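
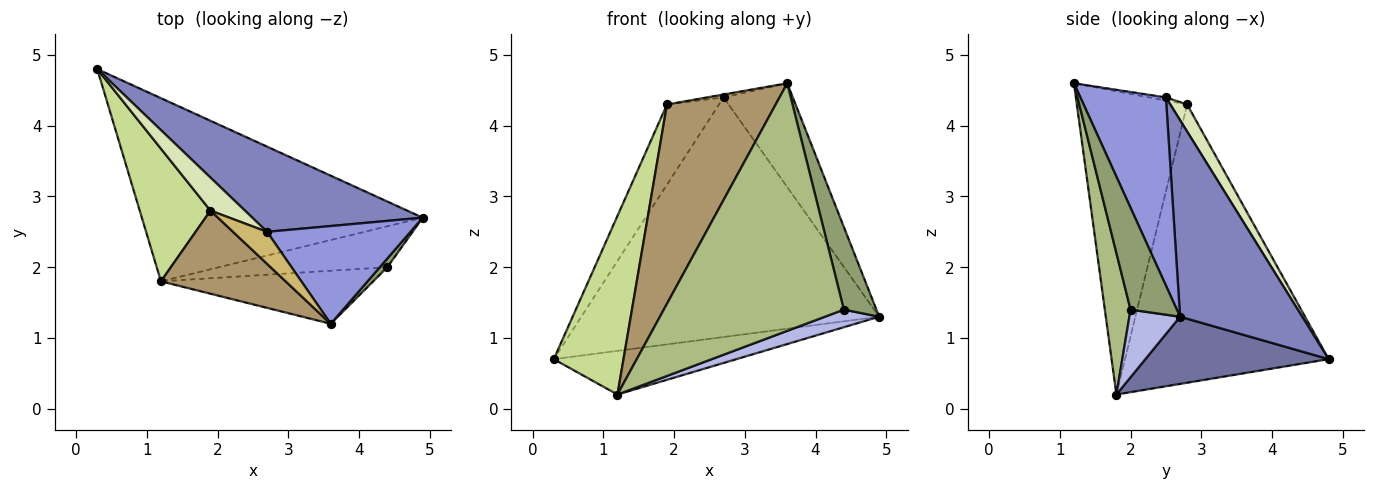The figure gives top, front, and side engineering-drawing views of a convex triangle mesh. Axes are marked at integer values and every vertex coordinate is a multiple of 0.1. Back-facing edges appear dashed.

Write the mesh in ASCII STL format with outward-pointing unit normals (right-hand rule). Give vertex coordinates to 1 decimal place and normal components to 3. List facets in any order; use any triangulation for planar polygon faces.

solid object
 facet normal 0.227 0.226 -0.947
  outer loop
   vertex 1.2 1.8 0.2
   vertex 0.3 4.8 0.7
   vertex 4.9 2.7 1.3
  endloop
 endfacet
 facet normal 0.360 0.879 0.313
  outer loop
   vertex 2.7 2.5 4.4
   vertex 4.9 2.7 1.3
   vertex 0.3 4.8 0.7
  endloop
 endfacet
 facet normal 0.669 0.541 0.510
  outer loop
   vertex 2.7 2.5 4.4
   vertex 3.6 1.2 4.6
   vertex 4.9 2.7 1.3
  endloop
 endfacet
 facet normal 0.346 -0.371 -0.862
  outer loop
   vertex 4.4 2.0 1.4
   vertex 1.2 1.8 0.2
   vertex 4.9 2.7 1.3
  endloop
 endfacet
 facet normal 0.816 -0.574 0.060
  outer loop
   vertex 4.4 2.0 1.4
   vertex 4.9 2.7 1.3
   vertex 3.6 1.2 4.6
  endloop
 endfacet
 facet normal 0.138 -0.968 -0.208
  outer loop
   vertex 4.4 2.0 1.4
   vertex 3.6 1.2 4.6
   vertex 1.2 1.8 0.2
  endloop
 endfacet
 facet normal -0.920 -0.315 0.234
  outer loop
   vertex 1.9 2.8 4.3
   vertex 0.3 4.8 0.7
   vertex 1.2 1.8 0.2
  endloop
 endfacet
 facet normal 0.287 0.886 0.365
  outer loop
   vertex 1.9 2.8 4.3
   vertex 2.7 2.5 4.4
   vertex 0.3 4.8 0.7
  endloop
 endfacet
 facet normal -0.684 -0.674 0.281
  outer loop
   vertex 1.9 2.8 4.3
   vertex 1.2 1.8 0.2
   vertex 3.6 1.2 4.6
  endloop
 endfacet
 facet normal -0.090 0.090 0.992
  outer loop
   vertex 1.9 2.8 4.3
   vertex 3.6 1.2 4.6
   vertex 2.7 2.5 4.4
  endloop
 endfacet
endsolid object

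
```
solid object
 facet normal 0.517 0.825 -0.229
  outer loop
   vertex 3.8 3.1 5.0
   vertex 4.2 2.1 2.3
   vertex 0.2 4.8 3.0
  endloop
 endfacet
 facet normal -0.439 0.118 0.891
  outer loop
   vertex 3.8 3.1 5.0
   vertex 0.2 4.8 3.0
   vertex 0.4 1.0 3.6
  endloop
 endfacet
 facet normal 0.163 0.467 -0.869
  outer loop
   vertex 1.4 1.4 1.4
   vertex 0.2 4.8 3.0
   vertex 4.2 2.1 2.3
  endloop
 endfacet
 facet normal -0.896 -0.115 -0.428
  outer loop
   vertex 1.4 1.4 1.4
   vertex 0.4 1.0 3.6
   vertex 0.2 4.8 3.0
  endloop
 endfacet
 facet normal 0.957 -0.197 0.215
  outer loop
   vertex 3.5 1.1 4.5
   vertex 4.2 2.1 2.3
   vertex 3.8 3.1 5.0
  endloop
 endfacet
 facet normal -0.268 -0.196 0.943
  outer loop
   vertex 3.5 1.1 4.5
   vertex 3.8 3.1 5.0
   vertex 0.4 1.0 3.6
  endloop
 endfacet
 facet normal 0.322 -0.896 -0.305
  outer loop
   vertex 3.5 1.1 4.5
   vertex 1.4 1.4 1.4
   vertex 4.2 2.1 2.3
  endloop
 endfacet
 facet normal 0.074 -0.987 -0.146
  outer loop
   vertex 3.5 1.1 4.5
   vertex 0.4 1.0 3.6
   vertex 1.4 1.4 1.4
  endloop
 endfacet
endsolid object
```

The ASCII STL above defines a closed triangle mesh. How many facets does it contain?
8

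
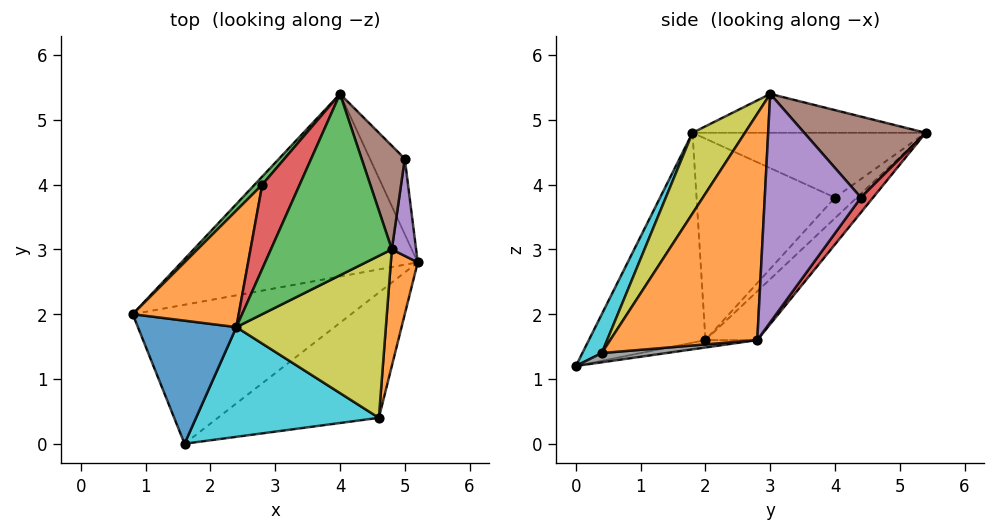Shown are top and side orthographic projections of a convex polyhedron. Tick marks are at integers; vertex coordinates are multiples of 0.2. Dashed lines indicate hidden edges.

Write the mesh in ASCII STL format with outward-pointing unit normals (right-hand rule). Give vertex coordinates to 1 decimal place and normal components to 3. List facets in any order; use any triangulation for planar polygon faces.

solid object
 facet normal -0.135 0.744 -0.655
  outer loop
   vertex 4.0 5.4 4.8
   vertex 5.2 2.8 1.6
   vertex 0.8 2.0 1.6
  endloop
 endfacet
 facet normal 0.961 -0.250 0.114
  outer loop
   vertex 4.6 0.4 1.4
   vertex 5.2 2.8 1.6
   vertex 4.8 3.0 5.4
  endloop
 endfacet
 facet normal -0.820 0.486 0.304
  outer loop
   vertex 2.8 4.0 3.8
   vertex 4.0 5.4 4.8
   vertex 0.8 2.0 1.6
  endloop
 endfacet
 facet normal 0.239 0.796 -0.557
  outer loop
   vertex 5.0 4.4 3.8
   vertex 5.2 2.8 1.6
   vertex 4.0 5.4 4.8
  endloop
 endfacet
 facet normal 0.994 -0.021 0.106
  outer loop
   vertex 5.0 4.4 3.8
   vertex 4.8 3.0 5.4
   vertex 5.2 2.8 1.6
  endloop
 endfacet
 facet normal 0.816 0.381 0.435
  outer loop
   vertex 5.0 4.4 3.8
   vertex 4.0 5.4 4.8
   vertex 4.8 3.0 5.4
  endloop
 endfacet
 facet normal -0.033 0.183 -0.983
  outer loop
   vertex 1.6 0.0 1.2
   vertex 0.8 2.0 1.6
   vertex 5.2 2.8 1.6
  endloop
 endfacet
 facet normal 0.057 0.069 -0.996
  outer loop
   vertex 1.6 0.0 1.2
   vertex 5.2 2.8 1.6
   vertex 4.6 0.4 1.4
  endloop
 endfacet
 facet normal 0.277 -0.812 0.514
  outer loop
   vertex 2.4 1.8 4.8
   vertex 4.6 0.4 1.4
   vertex 4.8 3.0 5.4
  endloop
 endfacet
 facet normal 0.091 -0.899 0.429
  outer loop
   vertex 2.4 1.8 4.8
   vertex 1.6 0.0 1.2
   vertex 4.6 0.4 1.4
  endloop
 endfacet
 facet normal -0.826 -0.408 0.388
  outer loop
   vertex 2.4 1.8 4.8
   vertex 0.8 2.0 1.6
   vertex 1.6 0.0 1.2
  endloop
 endfacet
 facet normal -0.829 0.349 0.436
  outer loop
   vertex 2.4 1.8 4.8
   vertex 2.8 4.0 3.8
   vertex 0.8 2.0 1.6
  endloop
 endfacet
 facet normal -0.303 0.135 0.943
  outer loop
   vertex 2.4 1.8 4.8
   vertex 4.8 3.0 5.4
   vertex 4.0 5.4 4.8
  endloop
 endfacet
 facet normal -0.808 0.359 0.467
  outer loop
   vertex 2.4 1.8 4.8
   vertex 4.0 5.4 4.8
   vertex 2.8 4.0 3.8
  endloop
 endfacet
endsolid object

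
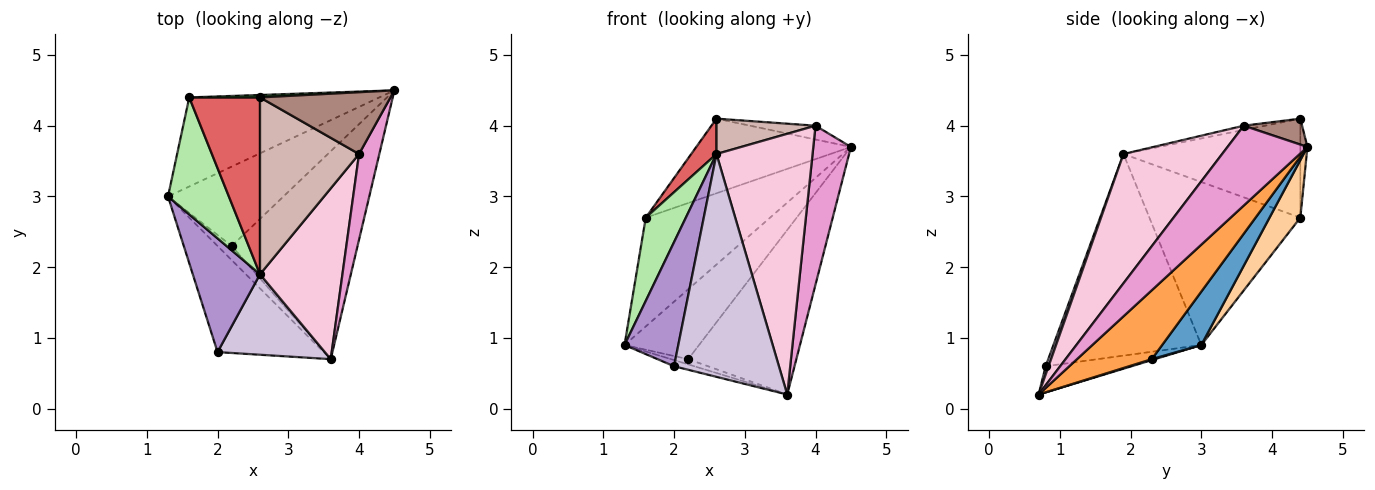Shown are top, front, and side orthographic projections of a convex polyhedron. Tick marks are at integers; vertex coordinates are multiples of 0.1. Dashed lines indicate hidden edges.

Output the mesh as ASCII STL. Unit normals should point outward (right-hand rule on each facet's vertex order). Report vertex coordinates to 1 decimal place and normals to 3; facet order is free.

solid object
 facet normal 0.328 0.624 -0.709
  outer loop
   vertex 2.2 2.3 0.7
   vertex 1.3 3.0 0.9
   vertex 4.5 4.5 3.7
  endloop
 endfacet
 facet normal 0.061 0.346 -0.936
  outer loop
   vertex 2.2 2.3 0.7
   vertex 3.6 0.7 0.2
   vertex 1.3 3.0 0.9
  endloop
 endfacet
 facet normal 0.394 0.570 -0.721
  outer loop
   vertex 2.2 2.3 0.7
   vertex 4.5 4.5 3.7
   vertex 3.6 0.7 0.2
  endloop
 endfacet
 facet normal 0.188 0.760 -0.622
  outer loop
   vertex 1.6 4.4 2.7
   vertex 4.5 4.5 3.7
   vertex 1.3 3.0 0.9
  endloop
 endfacet
 facet normal -0.046 0.998 0.033
  outer loop
   vertex 1.6 4.4 2.7
   vertex 2.6 4.4 4.1
   vertex 4.5 4.5 3.7
  endloop
 endfacet
 facet normal -0.909 -0.241 0.339
  outer loop
   vertex 1.6 4.4 2.7
   vertex 1.3 3.0 0.9
   vertex 2.6 1.9 3.6
  endloop
 endfacet
 facet normal -0.808 -0.115 0.577
  outer loop
   vertex 1.6 4.4 2.7
   vertex 2.6 1.9 3.6
   vertex 2.6 4.4 4.1
  endloop
 endfacet
 facet normal -0.239 0.056 -0.969
  outer loop
   vertex 2.0 0.8 0.6
   vertex 1.3 3.0 0.9
   vertex 3.6 0.7 0.2
  endloop
 endfacet
 facet normal -0.897 -0.326 0.299
  outer loop
   vertex 2.0 0.8 0.6
   vertex 2.6 1.9 3.6
   vertex 1.3 3.0 0.9
  endloop
 endfacet
 facet normal 0.026 -0.940 0.340
  outer loop
   vertex 2.0 0.8 0.6
   vertex 3.6 0.7 0.2
   vertex 2.6 1.9 3.6
  endloop
 endfacet
 facet normal 0.190 0.214 0.958
  outer loop
   vertex 4.0 3.6 4.0
   vertex 4.5 4.5 3.7
   vertex 2.6 4.4 4.1
  endloop
 endfacet
 facet normal -0.042 -0.196 0.980
  outer loop
   vertex 4.0 3.6 4.0
   vertex 2.6 4.4 4.1
   vertex 2.6 1.9 3.6
  endloop
 endfacet
 facet normal 0.882 -0.415 0.224
  outer loop
   vertex 4.0 3.6 4.0
   vertex 3.6 0.7 0.2
   vertex 4.5 4.5 3.7
  endloop
 endfacet
 facet normal 0.652 -0.634 0.416
  outer loop
   vertex 4.0 3.6 4.0
   vertex 2.6 1.9 3.6
   vertex 3.6 0.7 0.2
  endloop
 endfacet
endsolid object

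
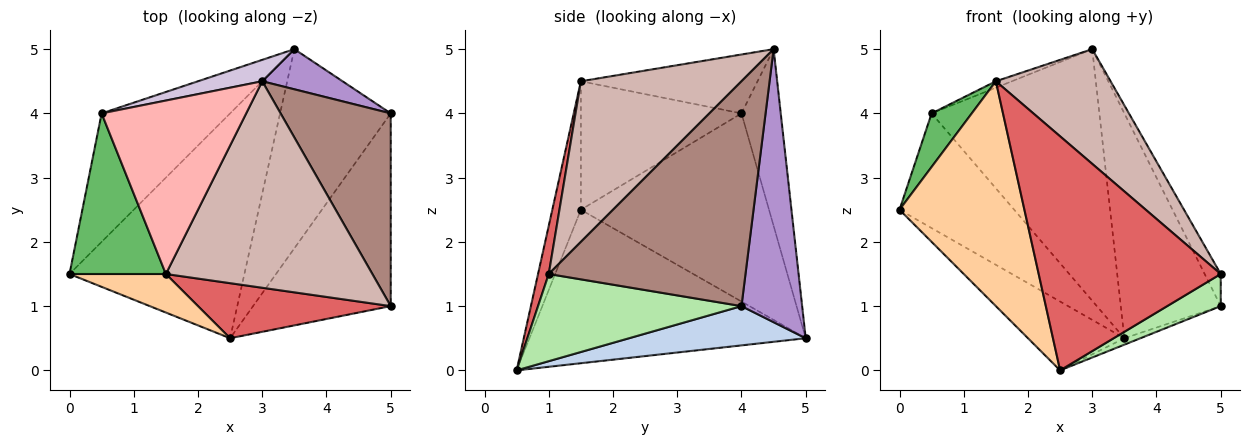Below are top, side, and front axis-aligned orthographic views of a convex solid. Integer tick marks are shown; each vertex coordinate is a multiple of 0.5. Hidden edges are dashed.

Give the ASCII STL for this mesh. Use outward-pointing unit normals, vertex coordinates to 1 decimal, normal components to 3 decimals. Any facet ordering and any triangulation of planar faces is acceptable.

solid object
 facet normal -0.643 0.224 -0.732
  outer loop
   vertex 3.5 5.0 0.5
   vertex 2.5 0.5 0.0
   vertex 0.0 1.5 2.5
  endloop
 endfacet
 facet normal 0.334 0.030 -0.942
  outer loop
   vertex 3.5 5.0 0.5
   vertex 5.0 4.0 1.0
   vertex 2.5 0.5 0.0
  endloop
 endfacet
 facet normal -0.738 0.450 -0.504
  outer loop
   vertex 0.5 4.0 4.0
   vertex 3.5 5.0 0.5
   vertex 0.0 1.5 2.5
  endloop
 endfacet
 facet normal -0.220 -0.962 0.165
  outer loop
   vertex 1.5 1.5 4.5
   vertex 0.0 1.5 2.5
   vertex 2.5 0.5 0.0
  endloop
 endfacet
 facet normal -0.784 -0.196 0.588
  outer loop
   vertex 1.5 1.5 4.5
   vertex 0.5 4.0 4.0
   vertex 0.0 1.5 2.5
  endloop
 endfacet
 facet normal 0.530 -0.139 -0.837
  outer loop
   vertex 5.0 1.0 1.5
   vertex 2.5 0.5 0.0
   vertex 5.0 4.0 1.0
  endloop
 endfacet
 facet normal 0.057 -0.972 0.229
  outer loop
   vertex 5.0 1.0 1.5
   vertex 1.5 1.5 4.5
   vertex 2.5 0.5 0.0
  endloop
 endfacet
 facet normal -0.377 0.034 0.926
  outer loop
   vertex 3.0 4.5 5.0
   vertex 0.5 4.0 4.0
   vertex 1.5 1.5 4.5
  endloop
 endfacet
 facet normal 0.513 0.845 0.151
  outer loop
   vertex 3.0 4.5 5.0
   vertex 5.0 4.0 1.0
   vertex 3.5 5.0 0.5
  endloop
 endfacet
 facet normal -0.227 0.970 0.083
  outer loop
   vertex 3.0 4.5 5.0
   vertex 3.5 5.0 0.5
   vertex 0.5 4.0 4.0
  endloop
 endfacet
 facet normal 0.896 0.073 0.439
  outer loop
   vertex 3.0 4.5 5.0
   vertex 5.0 1.0 1.5
   vertex 5.0 4.0 1.0
  endloop
 endfacet
 facet normal 0.562 -0.402 0.723
  outer loop
   vertex 3.0 4.5 5.0
   vertex 1.5 1.5 4.5
   vertex 5.0 1.0 1.5
  endloop
 endfacet
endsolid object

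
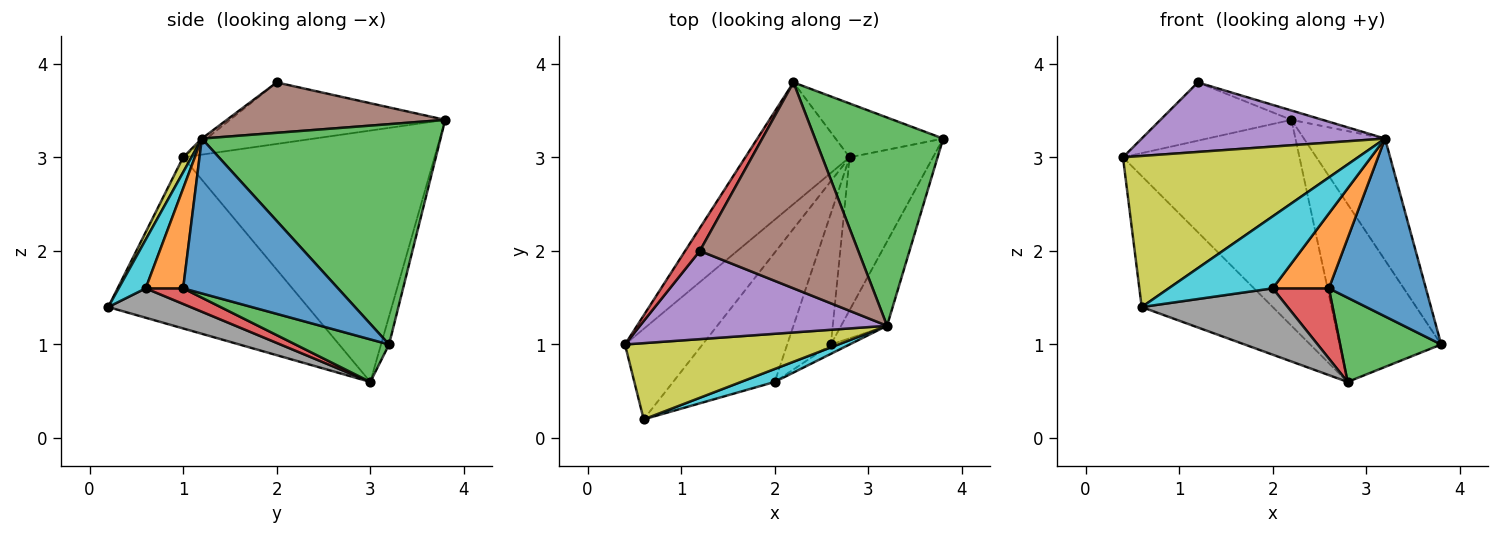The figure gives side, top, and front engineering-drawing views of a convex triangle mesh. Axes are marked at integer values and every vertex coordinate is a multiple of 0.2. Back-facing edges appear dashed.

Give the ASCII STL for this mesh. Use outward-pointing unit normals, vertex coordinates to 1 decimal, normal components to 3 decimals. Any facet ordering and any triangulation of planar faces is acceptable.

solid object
 facet normal -0.775 0.544 -0.322
  outer loop
   vertex 2.8 3.0 0.6
   vertex 0.4 1.0 3.0
   vertex 2.2 3.8 3.4
  endloop
 endfacet
 facet normal -0.075 0.954 -0.289
  outer loop
   vertex 2.8 3.0 0.6
   vertex 2.2 3.8 3.4
   vertex 3.8 3.2 1.0
  endloop
 endfacet
 facet normal 0.829 0.282 0.482
  outer loop
   vertex 3.2 1.2 3.2
   vertex 3.8 3.2 1.0
   vertex 2.2 3.8 3.4
  endloop
 endfacet
 facet normal -0.837 0.509 0.200
  outer loop
   vertex 1.2 2.0 3.8
   vertex 2.2 3.8 3.4
   vertex 0.4 1.0 3.0
  endloop
 endfacet
 facet normal -0.012 -0.619 0.785
  outer loop
   vertex 1.2 2.0 3.8
   vertex 0.4 1.0 3.0
   vertex 3.2 1.2 3.2
  endloop
 endfacet
 facet normal 0.303 0.043 0.952
  outer loop
   vertex 1.2 2.0 3.8
   vertex 3.2 1.2 3.2
   vertex 2.2 3.8 3.4
  endloop
 endfacet
 facet normal -0.782 0.513 -0.354
  outer loop
   vertex 0.6 0.2 1.4
   vertex 0.4 1.0 3.0
   vertex 2.8 3.0 0.6
  endloop
 endfacet
 facet normal 0.249 -0.442 -0.862
  outer loop
   vertex 0.6 0.2 1.4
   vertex 2.8 3.0 0.6
   vertex 2.0 0.6 1.6
  endloop
 endfacet
 facet normal 0.032 -0.892 0.450
  outer loop
   vertex 0.6 0.2 1.4
   vertex 3.2 1.2 3.2
   vertex 0.4 1.0 3.0
  endloop
 endfacet
 facet normal 0.248 -0.953 0.172
  outer loop
   vertex 0.6 0.2 1.4
   vertex 2.0 0.6 1.6
   vertex 3.2 1.2 3.2
  endloop
 endfacet
 facet normal 0.822 -0.515 -0.244
  outer loop
   vertex 2.6 1.0 1.6
   vertex 3.8 3.2 1.0
   vertex 3.2 1.2 3.2
  endloop
 endfacet
 facet normal 0.552 -0.828 -0.103
  outer loop
   vertex 2.6 1.0 1.6
   vertex 3.2 1.2 3.2
   vertex 2.0 0.6 1.6
  endloop
 endfacet
 facet normal 0.408 -0.441 -0.800
  outer loop
   vertex 2.6 1.0 1.6
   vertex 2.8 3.0 0.6
   vertex 3.8 3.2 1.0
  endloop
 endfacet
 facet normal 0.300 -0.450 -0.841
  outer loop
   vertex 2.6 1.0 1.6
   vertex 2.0 0.6 1.6
   vertex 2.8 3.0 0.6
  endloop
 endfacet
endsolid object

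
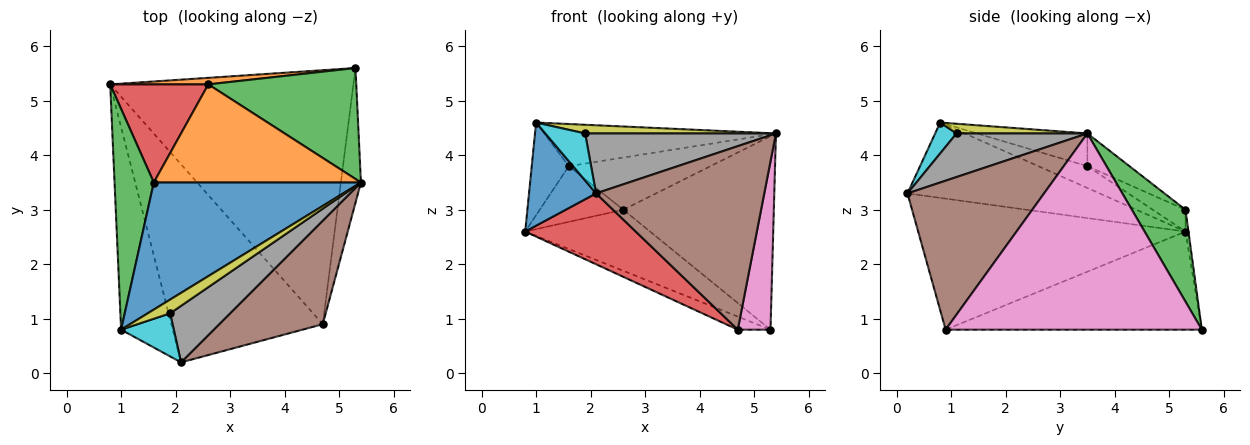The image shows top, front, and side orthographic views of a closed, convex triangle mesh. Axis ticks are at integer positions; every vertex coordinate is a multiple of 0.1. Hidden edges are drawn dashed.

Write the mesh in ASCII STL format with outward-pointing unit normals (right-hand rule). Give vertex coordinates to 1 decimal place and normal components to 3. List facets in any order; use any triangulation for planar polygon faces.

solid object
 facet normal -0.793 -0.277 -0.543
  outer loop
   vertex 1.0 0.8 4.6
   vertex 0.8 5.3 2.6
   vertex 2.1 0.2 3.3
  endloop
 endfacet
 facet normal -0.024 0.994 0.107
  outer loop
   vertex 2.6 5.3 3.0
   vertex 5.3 5.6 0.8
   vertex 0.8 5.3 2.6
  endloop
 endfacet
 facet normal 0.295 0.829 0.475
  outer loop
   vertex 2.6 5.3 3.0
   vertex 5.4 3.5 4.4
   vertex 5.3 5.6 0.8
  endloop
 endfacet
 facet normal -0.632 -0.261 -0.730
  outer loop
   vertex 4.7 0.9 0.8
   vertex 2.1 0.2 3.3
   vertex 0.8 5.3 2.6
  endloop
 endfacet
 facet normal -0.374 0.048 -0.926
  outer loop
   vertex 4.7 0.9 0.8
   vertex 0.8 5.3 2.6
   vertex 5.3 5.6 0.8
  endloop
 endfacet
 facet normal 0.577 -0.711 0.401
  outer loop
   vertex 4.7 0.9 0.8
   vertex 5.4 3.5 4.4
   vertex 2.1 0.2 3.3
  endloop
 endfacet
 facet normal 0.987 -0.126 -0.101
  outer loop
   vertex 4.7 0.9 0.8
   vertex 5.3 5.6 0.8
   vertex 5.4 3.5 4.4
  endloop
 endfacet
 facet normal 0.446 -0.651 0.614
  outer loop
   vertex 1.9 1.1 4.4
   vertex 2.1 0.2 3.3
   vertex 5.4 3.5 4.4
  endloop
 endfacet
 facet normal 0.344 -0.501 0.794
  outer loop
   vertex 1.9 1.1 4.4
   vertex 5.4 3.5 4.4
   vertex 1.0 0.8 4.6
  endloop
 endfacet
 facet normal 0.368 -0.686 0.628
  outer loop
   vertex 1.9 1.1 4.4
   vertex 1.0 0.8 4.6
   vertex 2.1 0.2 3.3
  endloop
 endfacet
 facet normal -0.148 0.311 0.939
  outer loop
   vertex 1.6 3.5 3.8
   vertex 1.0 0.8 4.6
   vertex 5.4 3.5 4.4
  endloop
 endfacet
 facet normal -0.138 0.465 0.874
  outer loop
   vertex 1.6 3.5 3.8
   vertex 5.4 3.5 4.4
   vertex 2.6 5.3 3.0
  endloop
 endfacet
 facet normal -0.456 0.344 0.821
  outer loop
   vertex 1.6 3.5 3.8
   vertex 0.8 5.3 2.6
   vertex 1.0 0.8 4.6
  endloop
 endfacet
 facet normal -0.190 0.485 0.854
  outer loop
   vertex 1.6 3.5 3.8
   vertex 2.6 5.3 3.0
   vertex 0.8 5.3 2.6
  endloop
 endfacet
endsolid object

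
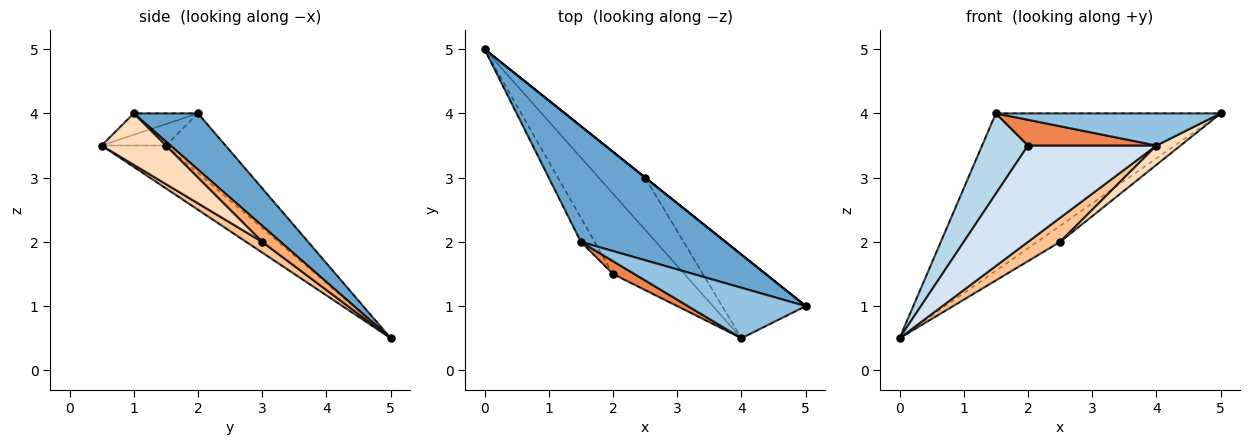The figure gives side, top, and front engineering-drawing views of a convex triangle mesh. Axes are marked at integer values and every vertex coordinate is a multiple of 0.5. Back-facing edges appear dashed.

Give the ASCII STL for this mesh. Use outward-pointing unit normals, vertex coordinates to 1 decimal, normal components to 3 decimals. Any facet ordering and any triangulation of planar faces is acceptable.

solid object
 facet normal 0.224 0.785 0.577
  outer loop
   vertex 1.5 2.0 4.0
   vertex 5.0 1.0 4.0
   vertex 0.0 5.0 0.5
  endloop
 endfacet
 facet normal -0.152 -0.531 0.834
  outer loop
   vertex 4.0 0.5 3.5
   vertex 5.0 1.0 4.0
   vertex 1.5 2.0 4.0
  endloop
 endfacet
 facet normal -0.780 -0.600 -0.180
  outer loop
   vertex 2.0 1.5 3.5
   vertex 1.5 2.0 4.0
   vertex 0.0 5.0 0.5
  endloop
 endfacet
 facet normal -0.359 -0.717 -0.598
  outer loop
   vertex 2.0 1.5 3.5
   vertex 0.0 5.0 0.5
   vertex 4.0 0.5 3.5
  endloop
 endfacet
 facet normal -0.408 -0.816 0.408
  outer loop
   vertex 2.0 1.5 3.5
   vertex 4.0 0.5 3.5
   vertex 1.5 2.0 4.0
  endloop
 endfacet
 facet normal 0.625 0.781 0.000
  outer loop
   vertex 2.5 3.0 2.0
   vertex 0.0 5.0 0.5
   vertex 5.0 1.0 4.0
  endloop
 endfacet
 facet normal 0.205 -0.410 -0.889
  outer loop
   vertex 2.5 3.0 2.0
   vertex 4.0 0.5 3.5
   vertex 0.0 5.0 0.5
  endloop
 endfacet
 facet normal 0.514 -0.193 -0.836
  outer loop
   vertex 2.5 3.0 2.0
   vertex 5.0 1.0 4.0
   vertex 4.0 0.5 3.5
  endloop
 endfacet
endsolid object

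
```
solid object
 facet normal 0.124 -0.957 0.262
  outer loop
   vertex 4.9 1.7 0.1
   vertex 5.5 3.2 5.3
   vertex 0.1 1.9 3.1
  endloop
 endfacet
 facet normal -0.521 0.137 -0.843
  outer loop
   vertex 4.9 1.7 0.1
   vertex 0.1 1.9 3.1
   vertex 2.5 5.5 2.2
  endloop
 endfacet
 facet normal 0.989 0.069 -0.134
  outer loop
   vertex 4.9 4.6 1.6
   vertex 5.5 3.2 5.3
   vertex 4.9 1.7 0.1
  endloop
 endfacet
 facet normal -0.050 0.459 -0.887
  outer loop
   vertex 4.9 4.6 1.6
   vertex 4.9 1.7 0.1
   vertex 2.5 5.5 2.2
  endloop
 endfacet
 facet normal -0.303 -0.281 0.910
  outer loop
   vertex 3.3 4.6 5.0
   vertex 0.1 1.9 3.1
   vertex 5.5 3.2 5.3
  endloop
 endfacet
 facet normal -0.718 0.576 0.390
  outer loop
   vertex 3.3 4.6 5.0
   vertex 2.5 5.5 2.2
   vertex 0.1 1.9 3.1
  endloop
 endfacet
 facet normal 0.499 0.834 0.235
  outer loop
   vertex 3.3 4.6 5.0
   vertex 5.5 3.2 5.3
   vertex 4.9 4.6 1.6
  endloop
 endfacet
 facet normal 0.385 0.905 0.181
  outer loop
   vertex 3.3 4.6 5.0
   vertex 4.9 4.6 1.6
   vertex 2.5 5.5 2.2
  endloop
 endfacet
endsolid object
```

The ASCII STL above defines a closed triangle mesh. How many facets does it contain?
8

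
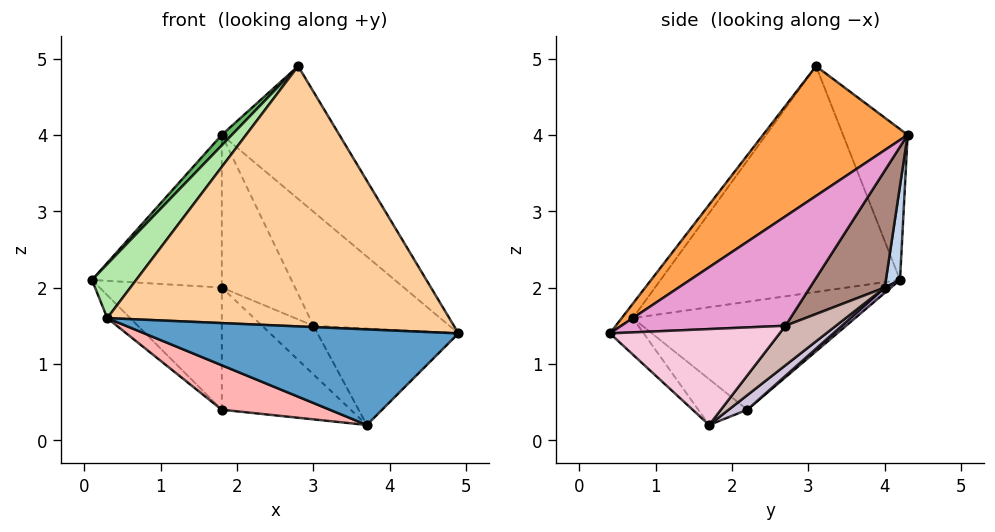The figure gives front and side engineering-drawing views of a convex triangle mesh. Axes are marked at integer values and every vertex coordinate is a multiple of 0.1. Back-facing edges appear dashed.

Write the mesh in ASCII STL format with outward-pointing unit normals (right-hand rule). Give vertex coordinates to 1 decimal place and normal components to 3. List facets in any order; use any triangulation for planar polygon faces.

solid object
 facet normal -0.077 -0.714 -0.696
  outer loop
   vertex 0.3 0.7 1.6
   vertex 3.7 1.7 0.2
   vertex 4.9 0.4 1.4
  endloop
 endfacet
 facet normal 0.107 0.983 -0.147
  outer loop
   vertex 1.8 4.0 2.0
   vertex 0.1 4.2 2.1
   vertex 1.8 4.3 4.0
  endloop
 endfacet
 facet normal 0.776 0.631 -0.021
  outer loop
   vertex 2.8 3.1 4.9
   vertex 4.9 0.4 1.4
   vertex 1.8 4.3 4.0
  endloop
 endfacet
 facet normal -0.026 -0.799 0.601
  outer loop
   vertex 2.8 3.1 4.9
   vertex 0.3 0.7 1.6
   vertex 4.9 0.4 1.4
  endloop
 endfacet
 facet normal -0.737 -0.115 0.666
  outer loop
   vertex 2.8 3.1 4.9
   vertex 1.8 4.3 4.0
   vertex 0.1 4.2 2.1
  endloop
 endfacet
 facet normal -0.739 -0.136 0.659
  outer loop
   vertex 2.8 3.1 4.9
   vertex 0.1 4.2 2.1
   vertex 0.3 0.7 1.6
  endloop
 endfacet
 facet normal -0.664 0.068 -0.745
  outer loop
   vertex 1.8 2.2 0.4
   vertex 0.3 0.7 1.6
   vertex 0.1 4.2 2.1
  endloop
 endfacet
 facet normal -0.214 -0.471 -0.856
  outer loop
   vertex 1.8 2.2 0.4
   vertex 3.7 1.7 0.2
   vertex 0.3 0.7 1.6
  endloop
 endfacet
 facet normal 0.034 0.664 -0.747
  outer loop
   vertex 1.8 2.2 0.4
   vertex 0.1 4.2 2.1
   vertex 1.8 4.0 2.0
  endloop
 endfacet
 facet normal 0.096 0.661 -0.744
  outer loop
   vertex 1.8 2.2 0.4
   vertex 1.8 4.0 2.0
   vertex 3.7 1.7 0.2
  endloop
 endfacet
 facet normal 0.710 0.696 -0.104
  outer loop
   vertex 3.0 2.7 1.5
   vertex 1.8 4.0 2.0
   vertex 1.8 4.3 4.0
  endloop
 endfacet
 facet normal 0.691 0.703 -0.168
  outer loop
   vertex 3.0 2.7 1.5
   vertex 3.7 1.7 0.2
   vertex 1.8 4.0 2.0
  endloop
 endfacet
 facet normal 0.770 0.637 -0.039
  outer loop
   vertex 3.0 2.7 1.5
   vertex 1.8 4.3 4.0
   vertex 4.9 0.4 1.4
  endloop
 endfacet
 facet normal 0.767 0.637 -0.077
  outer loop
   vertex 3.0 2.7 1.5
   vertex 4.9 0.4 1.4
   vertex 3.7 1.7 0.2
  endloop
 endfacet
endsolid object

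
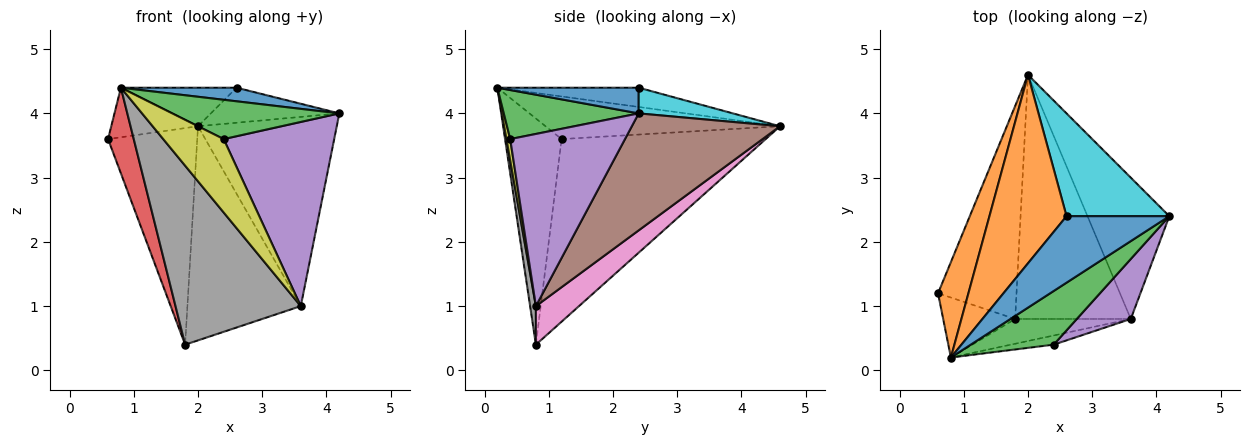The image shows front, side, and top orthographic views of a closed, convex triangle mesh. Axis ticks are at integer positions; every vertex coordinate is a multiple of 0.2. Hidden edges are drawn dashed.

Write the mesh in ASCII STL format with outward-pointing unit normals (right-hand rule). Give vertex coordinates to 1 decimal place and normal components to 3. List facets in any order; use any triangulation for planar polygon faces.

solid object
 facet normal -0.853 0.373 -0.366
  outer loop
   vertex 1.8 0.8 0.4
   vertex 0.6 1.2 3.6
   vertex 2.0 4.6 3.8
  endloop
 endfacet
 facet normal -0.780 0.288 0.556
  outer loop
   vertex 0.8 0.2 4.4
   vertex 2.0 4.6 3.8
   vertex 0.6 1.2 3.6
  endloop
 endfacet
 facet normal 0.431 -0.533 0.728
  outer loop
   vertex 0.8 0.2 4.4
   vertex 2.4 0.4 3.6
   vertex 4.2 2.4 4.0
  endloop
 endfacet
 facet normal -0.874 -0.397 -0.278
  outer loop
   vertex 0.8 0.2 4.4
   vertex 0.6 1.2 3.6
   vertex 1.8 0.8 0.4
  endloop
 endfacet
 facet normal 0.703 -0.677 0.220
  outer loop
   vertex 3.6 0.8 1.0
   vertex 4.2 2.4 4.0
   vertex 2.4 0.4 3.6
  endloop
 endfacet
 facet normal 0.650 0.609 -0.455
  outer loop
   vertex 3.6 0.8 1.0
   vertex 2.0 4.6 3.8
   vertex 4.2 2.4 4.0
  endloop
 endfacet
 facet normal 0.243 0.640 -0.729
  outer loop
   vertex 3.6 0.8 1.0
   vertex 1.8 0.8 0.4
   vertex 2.0 4.6 3.8
  endloop
 endfacet
 facet normal 0.046 -0.990 -0.137
  outer loop
   vertex 3.6 0.8 1.0
   vertex 0.8 0.2 4.4
   vertex 1.8 0.8 0.4
  endloop
 endfacet
 facet normal 0.062 -0.990 -0.124
  outer loop
   vertex 3.6 0.8 1.0
   vertex 2.4 0.4 3.6
   vertex 0.8 0.2 4.4
  endloop
 endfacet
 facet normal 0.230 0.314 0.921
  outer loop
   vertex 2.6 2.4 4.4
   vertex 4.2 2.4 4.0
   vertex 2.0 4.6 3.8
  endloop
 endfacet
 facet normal 0.238 -0.195 0.952
  outer loop
   vertex 2.6 2.4 4.4
   vertex 0.8 0.2 4.4
   vertex 4.2 2.4 4.0
  endloop
 endfacet
 facet normal -0.238 0.195 0.952
  outer loop
   vertex 2.6 2.4 4.4
   vertex 2.0 4.6 3.8
   vertex 0.8 0.2 4.4
  endloop
 endfacet
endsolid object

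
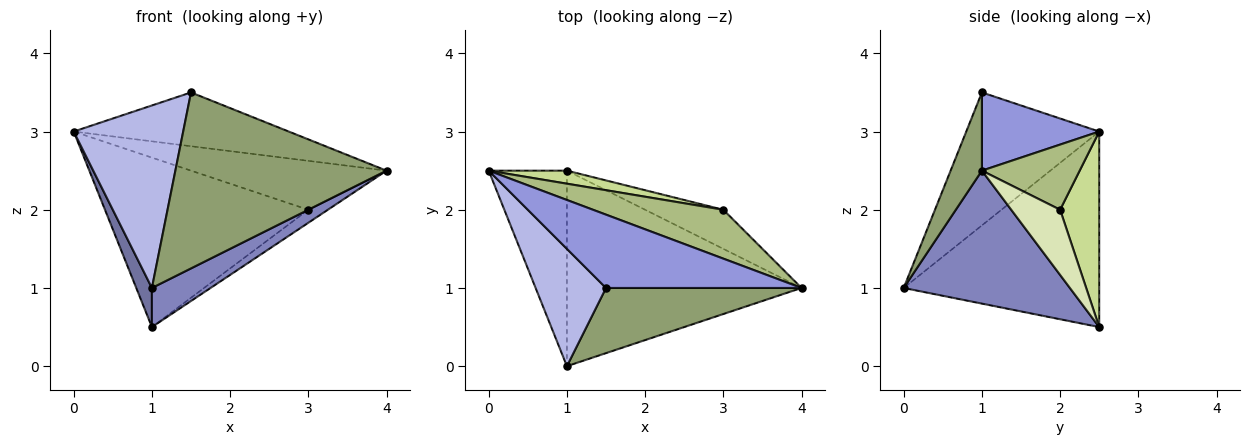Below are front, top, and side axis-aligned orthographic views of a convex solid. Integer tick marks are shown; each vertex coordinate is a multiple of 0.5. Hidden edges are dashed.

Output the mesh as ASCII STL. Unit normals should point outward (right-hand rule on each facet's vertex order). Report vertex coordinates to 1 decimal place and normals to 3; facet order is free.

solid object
 facet normal -0.926 -0.074 -0.370
  outer loop
   vertex 1.0 2.5 0.5
   vertex 1.0 0.0 1.0
   vertex 0.0 2.5 3.0
  endloop
 endfacet
 facet normal 0.486 -0.171 -0.857
  outer loop
   vertex 1.0 2.5 0.5
   vertex 4.0 1.0 2.5
   vertex 1.0 0.0 1.0
  endloop
 endfacet
 facet normal 0.307 0.563 0.767
  outer loop
   vertex 1.5 1.0 3.5
   vertex 4.0 1.0 2.5
   vertex 0.0 2.5 3.0
  endloop
 endfacet
 facet normal -0.715 -0.588 0.378
  outer loop
   vertex 1.5 1.0 3.5
   vertex 0.0 2.5 3.0
   vertex 1.0 0.0 1.0
  endloop
 endfacet
 facet normal 0.138 -0.929 0.344
  outer loop
   vertex 1.5 1.0 3.5
   vertex 1.0 0.0 1.0
   vertex 4.0 1.0 2.5
  endloop
 endfacet
 facet normal 0.333 0.667 0.667
  outer loop
   vertex 3.0 2.0 2.0
   vertex 0.0 2.5 3.0
   vertex 4.0 1.0 2.5
  endloop
 endfacet
 facet normal 0.188 0.979 0.075
  outer loop
   vertex 3.0 2.0 2.0
   vertex 1.0 2.5 0.5
   vertex 0.0 2.5 3.0
  endloop
 endfacet
 facet normal 0.620 0.248 -0.744
  outer loop
   vertex 3.0 2.0 2.0
   vertex 4.0 1.0 2.5
   vertex 1.0 2.5 0.5
  endloop
 endfacet
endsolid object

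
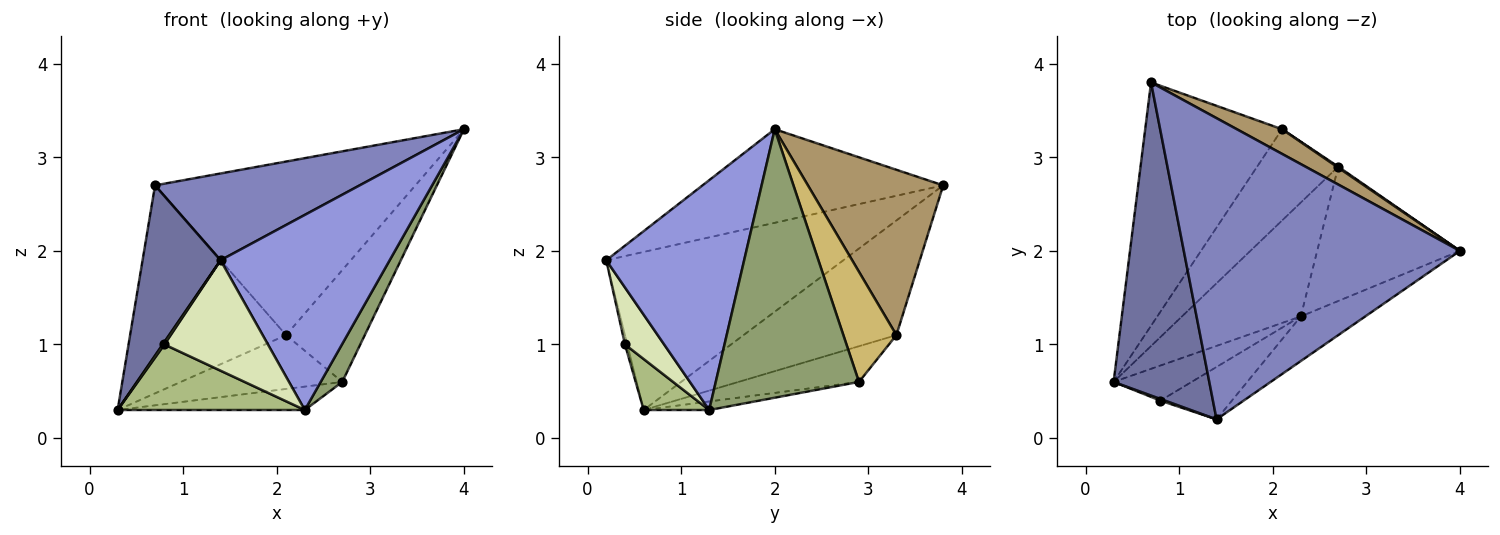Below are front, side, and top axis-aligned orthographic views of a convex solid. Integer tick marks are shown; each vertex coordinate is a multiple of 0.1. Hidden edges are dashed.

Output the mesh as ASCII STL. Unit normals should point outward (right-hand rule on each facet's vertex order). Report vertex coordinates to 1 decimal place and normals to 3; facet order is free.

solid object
 facet normal -0.824 -0.271 0.498
  outer loop
   vertex 1.4 0.2 1.9
   vertex 0.7 3.8 2.7
   vertex 0.3 0.6 0.3
  endloop
 endfacet
 facet normal -0.310 -0.263 0.914
  outer loop
   vertex 1.4 0.2 1.9
   vertex 4.0 2.0 3.3
   vertex 0.7 3.8 2.7
  endloop
 endfacet
 facet normal 0.622 -0.763 -0.175
  outer loop
   vertex 1.4 0.2 1.9
   vertex 2.3 1.3 0.3
   vertex 4.0 2.0 3.3
  endloop
 endfacet
 facet normal -0.070 0.201 -0.977
  outer loop
   vertex 2.7 2.9 0.6
   vertex 2.3 1.3 0.3
   vertex 0.3 0.6 0.3
  endloop
 endfacet
 facet normal 0.875 -0.132 -0.465
  outer loop
   vertex 2.7 2.9 0.6
   vertex 4.0 2.0 3.3
   vertex 2.3 1.3 0.3
  endloop
 endfacet
 facet normal 0.295 -0.842 -0.451
  outer loop
   vertex 0.8 0.4 1.0
   vertex 0.3 0.6 0.3
   vertex 2.3 1.3 0.3
  endloop
 endfacet
 facet normal -0.743 -0.557 0.371
  outer loop
   vertex 0.8 0.4 1.0
   vertex 1.4 0.2 1.9
   vertex 0.3 0.6 0.3
  endloop
 endfacet
 facet normal 0.324 -0.855 -0.406
  outer loop
   vertex 0.8 0.4 1.0
   vertex 2.3 1.3 0.3
   vertex 1.4 0.2 1.9
  endloop
 endfacet
 facet normal 0.457 0.880 0.125
  outer loop
   vertex 2.1 3.3 1.1
   vertex 0.7 3.8 2.7
   vertex 4.0 2.0 3.3
  endloop
 endfacet
 facet normal 0.559 0.829 0.007
  outer loop
   vertex 2.1 3.3 1.1
   vertex 4.0 2.0 3.3
   vertex 2.7 2.9 0.6
  endloop
 endfacet
 facet normal -0.537 0.548 -0.641
  outer loop
   vertex 2.1 3.3 1.1
   vertex 0.3 0.6 0.3
   vertex 0.7 3.8 2.7
  endloop
 endfacet
 facet normal -0.355 0.475 -0.805
  outer loop
   vertex 2.1 3.3 1.1
   vertex 2.7 2.9 0.6
   vertex 0.3 0.6 0.3
  endloop
 endfacet
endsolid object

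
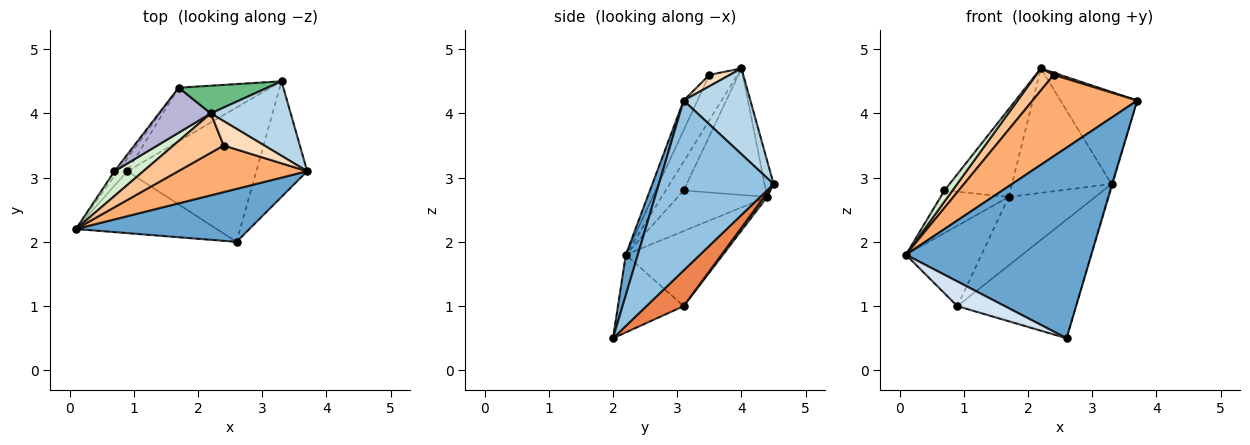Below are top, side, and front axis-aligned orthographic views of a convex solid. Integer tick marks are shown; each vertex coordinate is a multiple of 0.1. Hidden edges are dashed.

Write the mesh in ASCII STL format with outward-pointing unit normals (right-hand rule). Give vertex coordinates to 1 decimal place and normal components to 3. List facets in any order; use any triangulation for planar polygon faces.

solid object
 facet normal 0.062 -0.962 0.267
  outer loop
   vertex 2.6 2.0 0.5
   vertex 3.7 3.1 4.2
   vertex 0.1 2.2 1.8
  endloop
 endfacet
 facet normal 0.958 0.007 -0.287
  outer loop
   vertex 2.6 2.0 0.5
   vertex 3.3 4.5 2.9
   vertex 3.7 3.1 4.2
  endloop
 endfacet
 facet normal 0.560 0.644 0.521
  outer loop
   vertex 2.2 4.0 4.7
   vertex 3.7 3.1 4.2
   vertex 3.3 4.5 2.9
  endloop
 endfacet
 facet normal -0.456 -0.329 -0.827
  outer loop
   vertex 0.9 3.1 1.0
   vertex 2.6 2.0 0.5
   vertex 0.1 2.2 1.8
  endloop
 endfacet
 facet normal 0.203 0.648 -0.734
  outer loop
   vertex 0.9 3.1 1.0
   vertex 3.3 4.5 2.9
   vertex 2.6 2.0 0.5
  endloop
 endfacet
 facet normal -0.113 -0.862 0.494
  outer loop
   vertex 2.4 3.5 4.6
   vertex 0.1 2.2 1.8
   vertex 3.7 3.1 4.2
  endloop
 endfacet
 facet normal -0.618 -0.384 0.686
  outer loop
   vertex 2.4 3.5 4.6
   vertex 2.2 4.0 4.7
   vertex 0.1 2.2 1.8
  endloop
 endfacet
 facet normal 0.269 -0.084 0.959
  outer loop
   vertex 2.4 3.5 4.6
   vertex 3.7 3.1 4.2
   vertex 2.2 4.0 4.7
  endloop
 endfacet
 facet normal -0.088 0.972 0.216
  outer loop
   vertex 1.7 4.4 2.7
   vertex 2.2 4.0 4.7
   vertex 3.3 4.5 2.9
  endloop
 endfacet
 facet normal 0.028 0.788 -0.615
  outer loop
   vertex 1.7 4.4 2.7
   vertex 3.3 4.5 2.9
   vertex 0.9 3.1 1.0
  endloop
 endfacet
 facet normal -0.785 0.611 -0.098
  outer loop
   vertex 1.7 4.4 2.7
   vertex 0.9 3.1 1.0
   vertex 0.1 2.2 1.8
  endloop
 endfacet
 facet normal -0.675 -0.300 0.675
  outer loop
   vertex 0.7 3.1 2.8
   vertex 0.1 2.2 1.8
   vertex 2.2 4.0 4.7
  endloop
 endfacet
 facet normal -0.793 0.605 -0.068
  outer loop
   vertex 0.7 3.1 2.8
   vertex 1.7 4.4 2.7
   vertex 0.1 2.2 1.8
  endloop
 endfacet
 facet normal -0.743 0.595 0.305
  outer loop
   vertex 0.7 3.1 2.8
   vertex 2.2 4.0 4.7
   vertex 1.7 4.4 2.7
  endloop
 endfacet
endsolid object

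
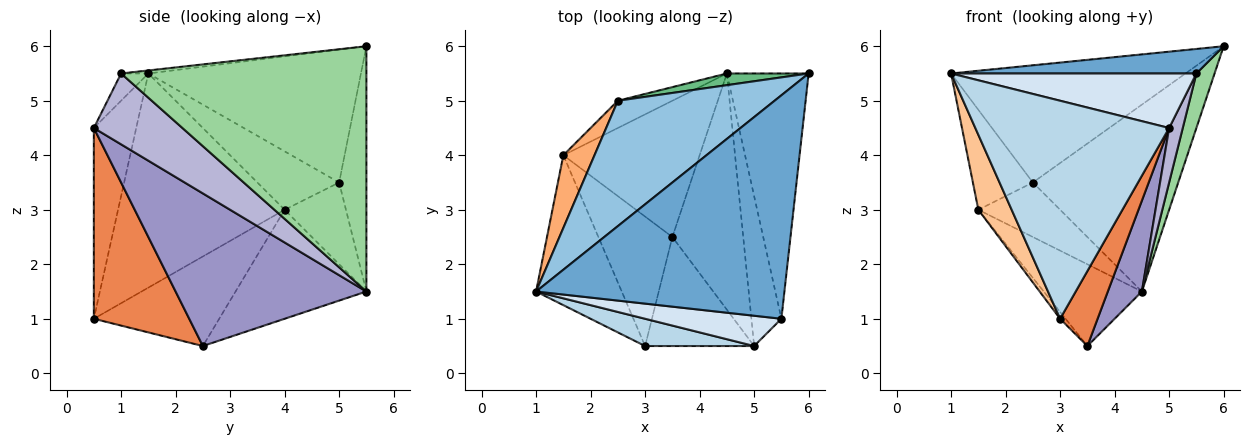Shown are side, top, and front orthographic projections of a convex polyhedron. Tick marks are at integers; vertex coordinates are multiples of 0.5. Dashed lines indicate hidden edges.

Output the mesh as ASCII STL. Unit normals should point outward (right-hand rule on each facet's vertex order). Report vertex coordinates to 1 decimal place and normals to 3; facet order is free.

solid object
 facet normal -0.012 -0.109 0.994
  outer loop
   vertex 5.5 1.0 5.5
   vertex 6.0 5.5 6.0
   vertex 1.0 1.5 5.5
  endloop
 endfacet
 facet normal -0.527 0.581 0.621
  outer loop
   vertex 2.5 5.0 3.5
   vertex 1.0 1.5 5.5
   vertex 6.0 5.5 6.0
  endloop
 endfacet
 facet normal -0.212 -0.970 0.121
  outer loop
   vertex 5.0 0.5 4.5
   vertex 1.0 1.5 5.5
   vertex 3.0 0.5 1.0
  endloop
 endfacet
 facet normal -0.097 -0.870 0.483
  outer loop
   vertex 5.0 0.5 4.5
   vertex 5.5 1.0 5.5
   vertex 1.0 1.5 5.5
  endloop
 endfacet
 facet normal 0.822 -0.323 -0.470
  outer loop
   vertex 5.0 0.5 4.5
   vertex 3.0 0.5 1.0
   vertex 3.5 2.5 0.5
  endloop
 endfacet
 facet normal -0.741 0.543 0.395
  outer loop
   vertex 1.5 4.0 3.0
   vertex 1.0 1.5 5.5
   vertex 2.5 5.0 3.5
  endloop
 endfacet
 facet normal -0.913 -0.183 -0.365
  outer loop
   vertex 1.5 4.0 3.0
   vertex 3.0 0.5 1.0
   vertex 1.0 1.5 5.5
  endloop
 endfacet
 facet normal -0.771 0.034 -0.637
  outer loop
   vertex 1.5 4.0 3.0
   vertex 3.5 2.5 0.5
   vertex 3.0 0.5 1.0
  endloop
 endfacet
 facet normal -0.184 0.981 0.061
  outer loop
   vertex 4.5 5.5 1.5
   vertex 2.5 5.0 3.5
   vertex 6.0 5.5 6.0
  endloop
 endfacet
 facet normal 0.946 -0.070 -0.315
  outer loop
   vertex 4.5 5.5 1.5
   vertex 6.0 5.5 6.0
   vertex 5.5 1.0 5.5
  endloop
 endfacet
 facet normal -0.566 0.424 -0.707
  outer loop
   vertex 4.5 5.5 1.5
   vertex 3.5 2.5 0.5
   vertex 1.5 4.0 3.0
  endloop
 endfacet
 facet normal -0.557 0.743 -0.371
  outer loop
   vertex 4.5 5.5 1.5
   vertex 1.5 4.0 3.0
   vertex 2.5 5.0 3.5
  endloop
 endfacet
 facet normal 0.895 -0.160 -0.416
  outer loop
   vertex 4.5 5.5 1.5
   vertex 5.0 0.5 4.5
   vertex 3.5 2.5 0.5
  endloop
 endfacet
 facet normal 0.912 -0.140 -0.386
  outer loop
   vertex 4.5 5.5 1.5
   vertex 5.5 1.0 5.5
   vertex 5.0 0.5 4.5
  endloop
 endfacet
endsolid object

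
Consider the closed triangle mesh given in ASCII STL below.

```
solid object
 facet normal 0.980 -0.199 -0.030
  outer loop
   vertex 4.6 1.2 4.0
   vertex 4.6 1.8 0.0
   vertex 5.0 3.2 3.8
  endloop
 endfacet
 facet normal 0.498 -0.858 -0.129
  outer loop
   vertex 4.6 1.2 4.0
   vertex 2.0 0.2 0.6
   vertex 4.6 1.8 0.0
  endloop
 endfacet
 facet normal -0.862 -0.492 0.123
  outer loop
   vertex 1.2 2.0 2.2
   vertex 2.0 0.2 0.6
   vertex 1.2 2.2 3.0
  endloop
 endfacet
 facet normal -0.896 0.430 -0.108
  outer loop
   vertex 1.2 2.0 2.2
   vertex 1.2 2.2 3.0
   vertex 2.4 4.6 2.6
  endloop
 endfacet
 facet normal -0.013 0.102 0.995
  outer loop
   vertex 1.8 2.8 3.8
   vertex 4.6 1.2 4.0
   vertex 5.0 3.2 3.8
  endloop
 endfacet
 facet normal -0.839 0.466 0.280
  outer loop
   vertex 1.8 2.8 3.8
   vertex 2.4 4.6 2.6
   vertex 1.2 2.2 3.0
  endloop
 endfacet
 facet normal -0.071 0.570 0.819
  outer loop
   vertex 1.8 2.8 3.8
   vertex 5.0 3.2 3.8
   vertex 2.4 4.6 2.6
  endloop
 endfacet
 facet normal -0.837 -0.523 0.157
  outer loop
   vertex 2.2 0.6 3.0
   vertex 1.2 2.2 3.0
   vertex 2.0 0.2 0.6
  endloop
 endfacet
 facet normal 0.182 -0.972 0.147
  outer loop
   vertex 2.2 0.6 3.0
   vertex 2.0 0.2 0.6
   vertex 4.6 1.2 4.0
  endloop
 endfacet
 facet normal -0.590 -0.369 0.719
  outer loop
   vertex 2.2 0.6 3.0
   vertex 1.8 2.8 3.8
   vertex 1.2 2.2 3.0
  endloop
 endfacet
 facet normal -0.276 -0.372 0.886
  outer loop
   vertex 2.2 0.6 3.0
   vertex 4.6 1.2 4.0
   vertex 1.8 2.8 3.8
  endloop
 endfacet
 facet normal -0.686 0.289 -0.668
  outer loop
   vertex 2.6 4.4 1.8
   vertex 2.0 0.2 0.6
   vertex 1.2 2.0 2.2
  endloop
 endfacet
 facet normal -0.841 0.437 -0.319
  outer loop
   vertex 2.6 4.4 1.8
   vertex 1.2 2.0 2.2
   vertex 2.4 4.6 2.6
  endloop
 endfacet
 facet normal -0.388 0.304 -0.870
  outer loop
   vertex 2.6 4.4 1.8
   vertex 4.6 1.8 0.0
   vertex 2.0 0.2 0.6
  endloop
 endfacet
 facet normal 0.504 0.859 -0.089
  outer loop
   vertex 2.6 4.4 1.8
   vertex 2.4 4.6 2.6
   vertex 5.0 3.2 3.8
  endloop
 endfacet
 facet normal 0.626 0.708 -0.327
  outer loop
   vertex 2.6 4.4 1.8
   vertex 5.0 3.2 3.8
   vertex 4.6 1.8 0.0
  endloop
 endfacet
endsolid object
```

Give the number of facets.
16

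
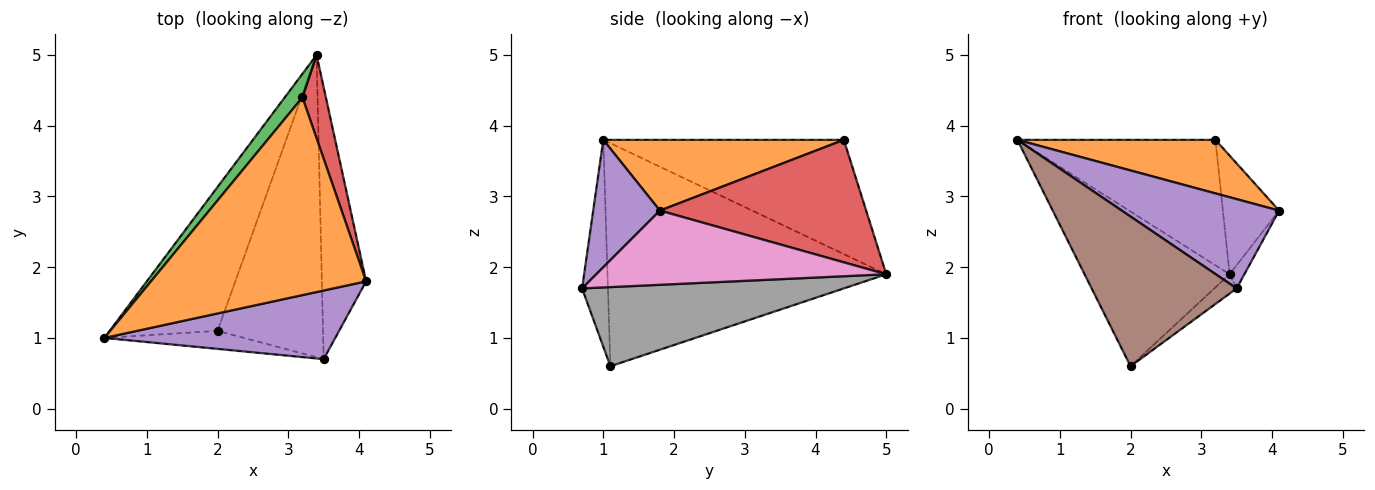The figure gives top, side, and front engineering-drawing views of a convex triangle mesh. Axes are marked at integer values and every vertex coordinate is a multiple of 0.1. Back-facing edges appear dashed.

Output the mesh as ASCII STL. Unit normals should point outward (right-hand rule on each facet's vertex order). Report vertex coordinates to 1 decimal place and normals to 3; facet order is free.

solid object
 facet normal -0.815 0.424 -0.394
  outer loop
   vertex 2.0 1.1 0.6
   vertex 0.4 1.0 3.8
   vertex 3.4 5.0 1.9
  endloop
 endfacet
 facet normal 0.303 -0.249 0.920
  outer loop
   vertex 3.2 4.4 3.8
   vertex 0.4 1.0 3.8
   vertex 4.1 1.8 2.8
  endloop
 endfacet
 facet normal -0.766 0.631 0.119
  outer loop
   vertex 3.2 4.4 3.8
   vertex 3.4 5.0 1.9
   vertex 0.4 1.0 3.8
  endloop
 endfacet
 facet normal 0.949 0.259 0.182
  outer loop
   vertex 3.2 4.4 3.8
   vertex 4.1 1.8 2.8
   vertex 3.4 5.0 1.9
  endloop
 endfacet
 facet normal 0.319 -0.751 0.578
  outer loop
   vertex 3.5 0.7 1.7
   vertex 4.1 1.8 2.8
   vertex 0.4 1.0 3.8
  endloop
 endfacet
 facet normal -0.174 -0.978 -0.118
  outer loop
   vertex 3.5 0.7 1.7
   vertex 0.4 1.0 3.8
   vertex 2.0 1.1 0.6
  endloop
 endfacet
 facet normal 0.858 0.044 -0.512
  outer loop
   vertex 3.5 0.7 1.7
   vertex 3.4 5.0 1.9
   vertex 4.1 1.8 2.8
  endloop
 endfacet
 facet normal 0.599 0.051 -0.799
  outer loop
   vertex 3.5 0.7 1.7
   vertex 2.0 1.1 0.6
   vertex 3.4 5.0 1.9
  endloop
 endfacet
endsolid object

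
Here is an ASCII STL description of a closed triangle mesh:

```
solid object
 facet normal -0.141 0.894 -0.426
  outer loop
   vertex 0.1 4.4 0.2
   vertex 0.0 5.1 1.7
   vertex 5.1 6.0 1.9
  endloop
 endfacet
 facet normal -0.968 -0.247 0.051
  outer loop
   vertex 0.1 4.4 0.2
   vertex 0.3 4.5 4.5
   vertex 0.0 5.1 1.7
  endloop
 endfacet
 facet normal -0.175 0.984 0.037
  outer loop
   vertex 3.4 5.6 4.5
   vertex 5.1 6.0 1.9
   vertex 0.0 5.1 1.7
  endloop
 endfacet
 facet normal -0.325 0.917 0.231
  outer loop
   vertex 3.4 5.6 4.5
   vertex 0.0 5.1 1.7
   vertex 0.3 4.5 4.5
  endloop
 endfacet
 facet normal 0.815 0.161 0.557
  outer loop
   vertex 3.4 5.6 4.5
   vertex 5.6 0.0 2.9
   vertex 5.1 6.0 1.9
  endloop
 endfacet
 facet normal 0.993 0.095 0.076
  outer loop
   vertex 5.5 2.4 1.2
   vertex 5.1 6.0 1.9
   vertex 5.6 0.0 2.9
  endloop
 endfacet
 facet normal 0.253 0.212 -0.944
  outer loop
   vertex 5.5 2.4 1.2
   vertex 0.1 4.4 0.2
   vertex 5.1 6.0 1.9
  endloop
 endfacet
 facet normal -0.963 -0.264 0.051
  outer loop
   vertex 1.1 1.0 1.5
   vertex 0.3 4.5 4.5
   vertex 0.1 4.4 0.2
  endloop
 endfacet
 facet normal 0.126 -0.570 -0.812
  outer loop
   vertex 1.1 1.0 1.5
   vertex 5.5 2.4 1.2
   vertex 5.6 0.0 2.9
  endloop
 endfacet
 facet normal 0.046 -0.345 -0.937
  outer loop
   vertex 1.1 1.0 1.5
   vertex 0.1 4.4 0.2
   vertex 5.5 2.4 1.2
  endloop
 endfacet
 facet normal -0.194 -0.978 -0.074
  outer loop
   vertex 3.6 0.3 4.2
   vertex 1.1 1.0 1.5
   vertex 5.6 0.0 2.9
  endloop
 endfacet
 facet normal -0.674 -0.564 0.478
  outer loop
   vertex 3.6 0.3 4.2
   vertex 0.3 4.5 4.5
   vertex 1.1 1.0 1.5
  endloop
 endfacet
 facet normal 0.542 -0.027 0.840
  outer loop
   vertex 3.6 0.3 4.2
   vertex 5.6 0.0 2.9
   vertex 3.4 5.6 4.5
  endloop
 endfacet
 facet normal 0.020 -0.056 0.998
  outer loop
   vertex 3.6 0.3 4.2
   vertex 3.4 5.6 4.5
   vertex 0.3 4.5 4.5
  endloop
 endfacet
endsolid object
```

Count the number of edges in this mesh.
21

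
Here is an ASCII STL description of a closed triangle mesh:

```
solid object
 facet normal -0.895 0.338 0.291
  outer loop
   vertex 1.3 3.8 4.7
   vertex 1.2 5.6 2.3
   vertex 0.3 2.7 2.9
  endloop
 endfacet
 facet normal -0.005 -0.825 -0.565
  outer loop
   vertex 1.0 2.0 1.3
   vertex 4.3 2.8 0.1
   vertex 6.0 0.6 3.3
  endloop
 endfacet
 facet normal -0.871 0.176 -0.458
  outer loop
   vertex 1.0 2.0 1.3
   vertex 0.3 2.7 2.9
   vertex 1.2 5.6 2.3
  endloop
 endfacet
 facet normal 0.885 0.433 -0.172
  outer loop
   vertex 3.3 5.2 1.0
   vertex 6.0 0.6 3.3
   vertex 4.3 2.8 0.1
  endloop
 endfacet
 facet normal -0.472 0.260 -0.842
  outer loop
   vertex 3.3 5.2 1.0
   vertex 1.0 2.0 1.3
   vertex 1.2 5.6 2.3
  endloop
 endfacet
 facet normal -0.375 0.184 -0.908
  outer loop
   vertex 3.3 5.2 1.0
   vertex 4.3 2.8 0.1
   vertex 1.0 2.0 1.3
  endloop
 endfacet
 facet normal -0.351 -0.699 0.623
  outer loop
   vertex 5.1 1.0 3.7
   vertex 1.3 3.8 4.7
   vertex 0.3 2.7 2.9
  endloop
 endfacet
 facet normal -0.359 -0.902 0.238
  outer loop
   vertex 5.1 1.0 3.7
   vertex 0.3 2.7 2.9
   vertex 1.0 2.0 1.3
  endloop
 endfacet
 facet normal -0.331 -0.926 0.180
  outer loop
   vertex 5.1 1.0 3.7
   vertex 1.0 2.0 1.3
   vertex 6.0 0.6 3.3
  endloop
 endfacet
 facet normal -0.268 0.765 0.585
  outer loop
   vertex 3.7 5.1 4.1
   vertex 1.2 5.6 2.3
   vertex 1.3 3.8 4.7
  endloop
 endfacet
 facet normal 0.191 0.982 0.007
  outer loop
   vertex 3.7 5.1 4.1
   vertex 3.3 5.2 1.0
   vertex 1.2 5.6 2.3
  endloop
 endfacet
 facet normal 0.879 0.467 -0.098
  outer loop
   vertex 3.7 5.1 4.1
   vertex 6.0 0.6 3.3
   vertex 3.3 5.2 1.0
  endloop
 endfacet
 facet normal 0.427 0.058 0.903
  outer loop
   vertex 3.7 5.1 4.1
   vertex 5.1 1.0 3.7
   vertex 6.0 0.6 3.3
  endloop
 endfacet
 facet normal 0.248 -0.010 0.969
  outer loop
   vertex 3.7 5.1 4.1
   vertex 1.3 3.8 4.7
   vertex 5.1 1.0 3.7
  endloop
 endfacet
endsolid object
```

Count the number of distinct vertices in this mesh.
9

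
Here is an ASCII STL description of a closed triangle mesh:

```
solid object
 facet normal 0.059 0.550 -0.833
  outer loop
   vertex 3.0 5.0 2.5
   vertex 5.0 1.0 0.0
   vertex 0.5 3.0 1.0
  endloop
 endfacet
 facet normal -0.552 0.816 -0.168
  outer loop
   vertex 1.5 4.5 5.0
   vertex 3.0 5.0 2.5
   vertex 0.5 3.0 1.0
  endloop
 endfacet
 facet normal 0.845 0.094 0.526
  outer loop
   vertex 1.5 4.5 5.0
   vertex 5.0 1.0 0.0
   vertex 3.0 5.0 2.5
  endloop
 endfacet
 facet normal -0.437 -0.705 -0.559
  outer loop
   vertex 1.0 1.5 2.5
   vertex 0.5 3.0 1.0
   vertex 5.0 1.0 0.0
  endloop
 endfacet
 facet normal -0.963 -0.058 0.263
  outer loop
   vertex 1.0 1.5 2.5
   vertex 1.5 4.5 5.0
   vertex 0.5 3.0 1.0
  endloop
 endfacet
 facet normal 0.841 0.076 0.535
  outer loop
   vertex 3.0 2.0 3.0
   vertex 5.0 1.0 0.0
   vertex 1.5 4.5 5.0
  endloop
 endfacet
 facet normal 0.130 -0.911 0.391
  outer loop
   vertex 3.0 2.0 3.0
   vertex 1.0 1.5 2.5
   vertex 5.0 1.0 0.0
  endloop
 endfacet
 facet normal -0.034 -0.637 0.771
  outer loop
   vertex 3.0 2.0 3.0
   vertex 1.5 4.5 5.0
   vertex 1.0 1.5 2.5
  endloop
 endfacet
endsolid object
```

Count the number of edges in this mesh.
12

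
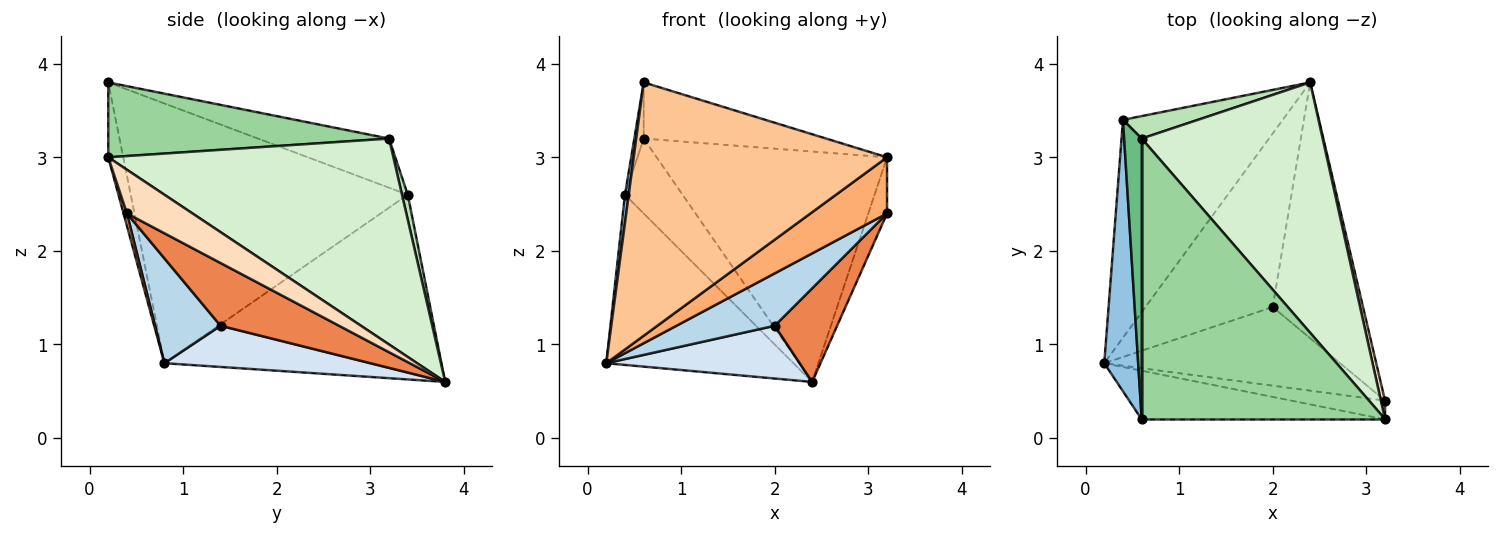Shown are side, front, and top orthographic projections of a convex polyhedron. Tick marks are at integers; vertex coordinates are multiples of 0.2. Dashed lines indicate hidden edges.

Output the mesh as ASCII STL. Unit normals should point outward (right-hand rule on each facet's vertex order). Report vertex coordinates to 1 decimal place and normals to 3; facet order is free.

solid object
 facet normal -0.674 0.455 -0.582
  outer loop
   vertex 0.4 3.4 2.6
   vertex 2.4 3.8 0.6
   vertex 0.2 0.8 0.8
  endloop
 endfacet
 facet normal -0.991 -0.013 0.130
  outer loop
   vertex 0.4 3.4 2.6
   vertex 0.2 0.8 0.8
   vertex 0.6 0.2 3.8
  endloop
 endfacet
 facet normal 0.347 -0.520 -0.780
  outer loop
   vertex 2.0 1.4 1.2
   vertex 3.2 0.4 2.4
   vertex 0.2 0.8 0.8
  endloop
 endfacet
 facet normal 0.296 -0.278 -0.914
  outer loop
   vertex 2.0 1.4 1.2
   vertex 0.2 0.8 0.8
   vertex 2.4 3.8 0.6
  endloop
 endfacet
 facet normal 0.547 -0.288 -0.786
  outer loop
   vertex 2.0 1.4 1.2
   vertex 2.4 3.8 0.6
   vertex 3.2 0.4 2.4
  endloop
 endfacet
 facet normal 0.042 -0.948 -0.316
  outer loop
   vertex 3.2 0.2 3.0
   vertex 0.2 0.8 0.8
   vertex 3.2 0.4 2.4
  endloop
 endfacet
 facet normal -0.058 -0.980 -0.188
  outer loop
   vertex 3.2 0.2 3.0
   vertex 0.6 0.2 3.8
   vertex 0.2 0.8 0.8
  endloop
 endfacet
 facet normal 0.958 0.274 0.091
  outer loop
   vertex 3.2 0.2 3.0
   vertex 3.2 0.4 2.4
   vertex 2.4 3.8 0.6
  endloop
 endfacet
 facet normal -0.940 0.067 0.336
  outer loop
   vertex 0.6 3.2 3.2
   vertex 0.4 3.4 2.6
   vertex 0.6 0.2 3.8
  endloop
 endfacet
 facet normal 0.289 0.188 0.939
  outer loop
   vertex 0.6 3.2 3.2
   vertex 0.6 0.2 3.8
   vertex 3.2 0.2 3.0
  endloop
 endfacet
 facet normal 0.095 0.953 0.286
  outer loop
   vertex 0.6 3.2 3.2
   vertex 2.4 3.8 0.6
   vertex 0.4 3.4 2.6
  endloop
 endfacet
 facet normal 0.642 0.519 0.564
  outer loop
   vertex 0.6 3.2 3.2
   vertex 3.2 0.2 3.0
   vertex 2.4 3.8 0.6
  endloop
 endfacet
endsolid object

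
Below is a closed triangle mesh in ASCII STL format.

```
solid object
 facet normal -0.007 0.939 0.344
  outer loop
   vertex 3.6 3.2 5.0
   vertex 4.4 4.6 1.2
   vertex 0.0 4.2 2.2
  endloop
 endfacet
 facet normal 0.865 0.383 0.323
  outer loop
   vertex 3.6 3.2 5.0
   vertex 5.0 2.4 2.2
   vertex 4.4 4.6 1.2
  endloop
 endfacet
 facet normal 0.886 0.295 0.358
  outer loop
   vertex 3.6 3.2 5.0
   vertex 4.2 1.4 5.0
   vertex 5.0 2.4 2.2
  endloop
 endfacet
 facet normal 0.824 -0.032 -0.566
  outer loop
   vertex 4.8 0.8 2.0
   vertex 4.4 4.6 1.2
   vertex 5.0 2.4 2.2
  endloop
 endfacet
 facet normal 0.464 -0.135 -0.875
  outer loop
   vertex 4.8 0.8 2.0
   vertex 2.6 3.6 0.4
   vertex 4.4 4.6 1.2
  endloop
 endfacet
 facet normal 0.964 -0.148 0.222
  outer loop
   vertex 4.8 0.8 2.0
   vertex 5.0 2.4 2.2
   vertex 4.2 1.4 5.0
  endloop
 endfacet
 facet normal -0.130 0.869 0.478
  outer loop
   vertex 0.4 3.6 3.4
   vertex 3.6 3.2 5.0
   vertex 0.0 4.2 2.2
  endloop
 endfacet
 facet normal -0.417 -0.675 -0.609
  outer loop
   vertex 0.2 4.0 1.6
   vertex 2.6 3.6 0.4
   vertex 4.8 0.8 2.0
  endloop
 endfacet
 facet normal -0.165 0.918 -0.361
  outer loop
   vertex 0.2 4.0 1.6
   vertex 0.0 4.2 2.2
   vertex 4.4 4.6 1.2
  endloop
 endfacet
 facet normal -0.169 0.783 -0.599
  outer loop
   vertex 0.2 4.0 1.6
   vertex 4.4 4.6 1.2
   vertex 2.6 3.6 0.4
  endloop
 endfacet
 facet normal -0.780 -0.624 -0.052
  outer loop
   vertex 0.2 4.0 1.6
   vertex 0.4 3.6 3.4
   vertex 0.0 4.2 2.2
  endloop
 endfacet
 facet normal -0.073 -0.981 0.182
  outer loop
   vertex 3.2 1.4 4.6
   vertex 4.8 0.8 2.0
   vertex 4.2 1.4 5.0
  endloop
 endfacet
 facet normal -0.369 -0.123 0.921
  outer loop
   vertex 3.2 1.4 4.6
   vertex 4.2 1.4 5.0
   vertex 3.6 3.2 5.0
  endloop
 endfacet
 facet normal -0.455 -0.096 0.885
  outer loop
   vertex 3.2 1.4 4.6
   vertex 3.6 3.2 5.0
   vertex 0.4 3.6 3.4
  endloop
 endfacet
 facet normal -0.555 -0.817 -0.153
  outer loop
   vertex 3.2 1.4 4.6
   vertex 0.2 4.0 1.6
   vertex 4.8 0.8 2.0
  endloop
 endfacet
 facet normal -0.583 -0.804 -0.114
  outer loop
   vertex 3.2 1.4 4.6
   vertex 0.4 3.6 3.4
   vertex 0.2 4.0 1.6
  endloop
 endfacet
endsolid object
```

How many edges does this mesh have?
24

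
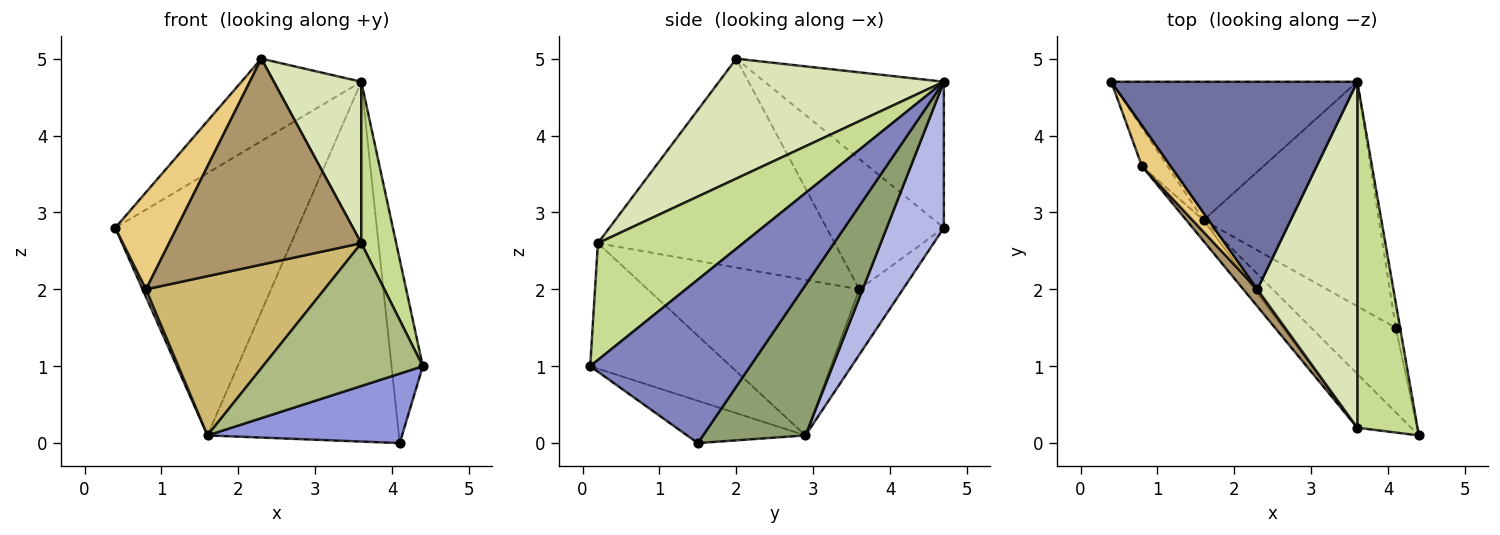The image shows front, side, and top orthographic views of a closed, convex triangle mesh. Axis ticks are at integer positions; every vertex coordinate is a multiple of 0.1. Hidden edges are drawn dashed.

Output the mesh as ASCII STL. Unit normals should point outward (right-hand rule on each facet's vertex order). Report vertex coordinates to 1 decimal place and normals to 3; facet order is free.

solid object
 facet normal -0.483 0.323 0.814
  outer loop
   vertex 3.6 4.7 4.7
   vertex 0.4 4.7 2.8
   vertex 2.3 2.0 5.0
  endloop
 endfacet
 facet normal 0.981 0.192 -0.026
  outer loop
   vertex 3.6 4.7 4.7
   vertex 4.4 0.1 1.0
   vertex 4.1 1.5 0.0
  endloop
 endfacet
 facet normal -0.360 -0.592 -0.721
  outer loop
   vertex 1.6 2.9 0.1
   vertex 4.1 1.5 0.0
   vertex 4.4 0.1 1.0
  endloop
 endfacet
 facet normal 0.267 0.852 -0.450
  outer loop
   vertex 1.6 2.9 0.1
   vertex 0.4 4.7 2.8
   vertex 3.6 4.7 4.7
  endloop
 endfacet
 facet normal 0.413 0.773 -0.482
  outer loop
   vertex 1.6 2.9 0.1
   vertex 3.6 4.7 4.7
   vertex 4.1 1.5 0.0
  endloop
 endfacet
 facet normal -0.635 -0.723 -0.272
  outer loop
   vertex 3.6 0.2 2.6
   vertex 1.6 2.9 0.1
   vertex 4.4 0.1 1.0
  endloop
 endfacet
 facet normal 0.869 -0.209 0.448
  outer loop
   vertex 3.6 0.2 2.6
   vertex 4.4 0.1 1.0
   vertex 3.6 4.7 4.7
  endloop
 endfacet
 facet normal 0.736 -0.286 0.613
  outer loop
   vertex 3.6 0.2 2.6
   vertex 3.6 4.7 4.7
   vertex 2.3 2.0 5.0
  endloop
 endfacet
 facet normal -0.775 -0.629 0.052
  outer loop
   vertex 0.8 3.6 2.0
   vertex 3.6 0.2 2.6
   vertex 2.3 2.0 5.0
  endloop
 endfacet
 facet normal -0.762 -0.642 -0.084
  outer loop
   vertex 0.8 3.6 2.0
   vertex 1.6 2.9 0.1
   vertex 3.6 0.2 2.6
  endloop
 endfacet
 facet normal -0.869 -0.456 0.192
  outer loop
   vertex 0.8 3.6 2.0
   vertex 2.3 2.0 5.0
   vertex 0.4 4.7 2.8
  endloop
 endfacet
 facet normal -0.929 -0.073 -0.364
  outer loop
   vertex 0.8 3.6 2.0
   vertex 0.4 4.7 2.8
   vertex 1.6 2.9 0.1
  endloop
 endfacet
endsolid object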